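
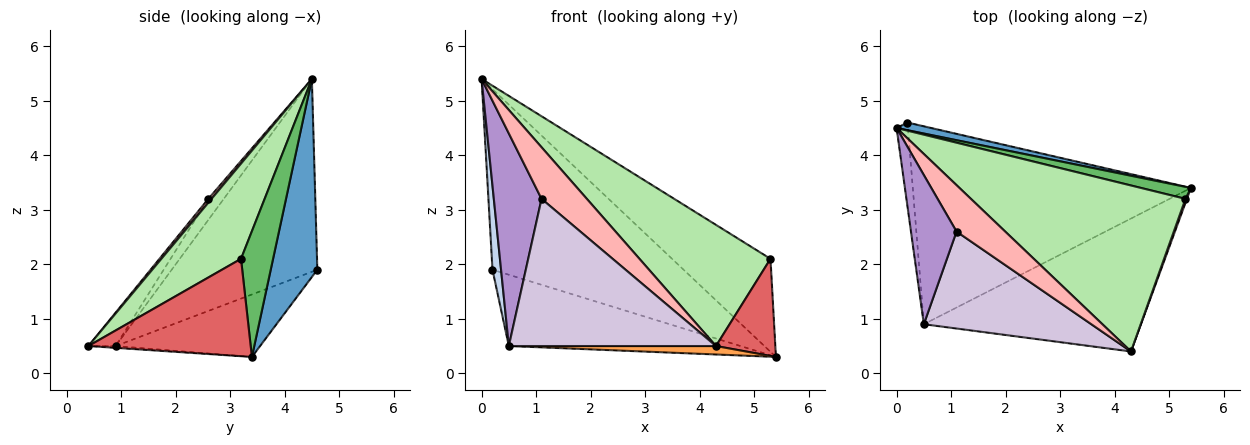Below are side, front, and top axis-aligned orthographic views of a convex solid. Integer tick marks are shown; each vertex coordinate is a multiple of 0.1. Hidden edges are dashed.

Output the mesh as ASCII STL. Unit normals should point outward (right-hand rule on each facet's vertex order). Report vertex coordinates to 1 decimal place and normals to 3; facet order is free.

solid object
 facet normal 0.237 0.971 0.041
  outer loop
   vertex 0.2 4.6 1.9
   vertex 0.0 4.5 5.4
   vertex 5.4 3.4 0.3
  endloop
 endfacet
 facet normal -0.997 -0.059 -0.059
  outer loop
   vertex 0.5 0.9 0.5
   vertex 0.0 4.5 5.4
   vertex 0.2 4.6 1.9
  endloop
 endfacet
 facet normal -0.008 -0.063 -0.998
  outer loop
   vertex 0.5 0.9 0.5
   vertex 5.4 3.4 0.3
   vertex 4.3 0.4 0.5
  endloop
 endfacet
 facet normal -0.207 0.332 -0.921
  outer loop
   vertex 0.5 0.9 0.5
   vertex 0.2 4.6 1.9
   vertex 5.4 3.4 0.3
  endloop
 endfacet
 facet normal 0.307 0.944 0.122
  outer loop
   vertex 5.3 3.2 2.1
   vertex 5.4 3.4 0.3
   vertex 0.0 4.5 5.4
  endloop
 endfacet
 facet normal 0.337 -0.555 0.760
  outer loop
   vertex 5.3 3.2 2.1
   vertex 0.0 4.5 5.4
   vertex 4.3 0.4 0.5
  endloop
 endfacet
 facet normal 0.939 -0.343 0.014
  outer loop
   vertex 5.3 3.2 2.1
   vertex 4.3 0.4 0.5
   vertex 5.4 3.4 0.3
  endloop
 endfacet
 facet normal 0.053 -0.743 0.668
  outer loop
   vertex 1.1 2.6 3.2
   vertex 4.3 0.4 0.5
   vertex 0.0 4.5 5.4
  endloop
 endfacet
 facet normal -0.256 -0.791 0.555
  outer loop
   vertex 1.1 2.6 3.2
   vertex 0.0 4.5 5.4
   vertex 0.5 0.9 0.5
  endloop
 endfacet
 facet normal -0.109 -0.830 0.547
  outer loop
   vertex 1.1 2.6 3.2
   vertex 0.5 0.9 0.5
   vertex 4.3 0.4 0.5
  endloop
 endfacet
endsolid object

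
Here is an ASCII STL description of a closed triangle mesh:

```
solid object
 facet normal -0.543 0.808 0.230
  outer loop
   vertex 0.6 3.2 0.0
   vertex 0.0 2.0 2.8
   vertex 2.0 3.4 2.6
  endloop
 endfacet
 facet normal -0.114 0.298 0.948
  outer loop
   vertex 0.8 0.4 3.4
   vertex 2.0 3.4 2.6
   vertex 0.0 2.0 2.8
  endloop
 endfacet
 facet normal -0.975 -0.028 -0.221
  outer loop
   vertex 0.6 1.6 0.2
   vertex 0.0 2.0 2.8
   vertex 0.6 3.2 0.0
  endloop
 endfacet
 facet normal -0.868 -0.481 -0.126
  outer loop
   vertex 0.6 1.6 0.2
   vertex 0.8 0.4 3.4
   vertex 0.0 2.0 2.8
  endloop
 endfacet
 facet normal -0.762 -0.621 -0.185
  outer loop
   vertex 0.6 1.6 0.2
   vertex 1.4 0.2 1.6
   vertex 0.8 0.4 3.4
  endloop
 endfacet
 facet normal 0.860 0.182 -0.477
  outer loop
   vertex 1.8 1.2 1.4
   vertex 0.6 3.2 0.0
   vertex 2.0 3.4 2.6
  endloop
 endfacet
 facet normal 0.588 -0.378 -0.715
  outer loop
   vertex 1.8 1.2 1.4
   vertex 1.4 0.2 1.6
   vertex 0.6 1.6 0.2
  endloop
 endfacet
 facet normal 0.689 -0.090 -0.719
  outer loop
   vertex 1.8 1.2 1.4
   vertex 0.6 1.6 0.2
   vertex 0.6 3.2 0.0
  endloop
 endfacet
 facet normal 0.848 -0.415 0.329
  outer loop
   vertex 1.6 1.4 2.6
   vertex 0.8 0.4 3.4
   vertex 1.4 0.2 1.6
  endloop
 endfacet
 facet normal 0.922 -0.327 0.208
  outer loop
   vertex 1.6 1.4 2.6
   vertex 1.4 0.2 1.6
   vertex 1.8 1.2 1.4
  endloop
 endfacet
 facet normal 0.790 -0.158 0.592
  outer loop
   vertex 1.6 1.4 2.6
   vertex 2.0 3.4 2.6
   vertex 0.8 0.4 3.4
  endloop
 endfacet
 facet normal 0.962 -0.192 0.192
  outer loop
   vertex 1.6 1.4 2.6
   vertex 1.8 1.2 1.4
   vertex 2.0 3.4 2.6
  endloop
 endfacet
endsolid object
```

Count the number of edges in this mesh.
18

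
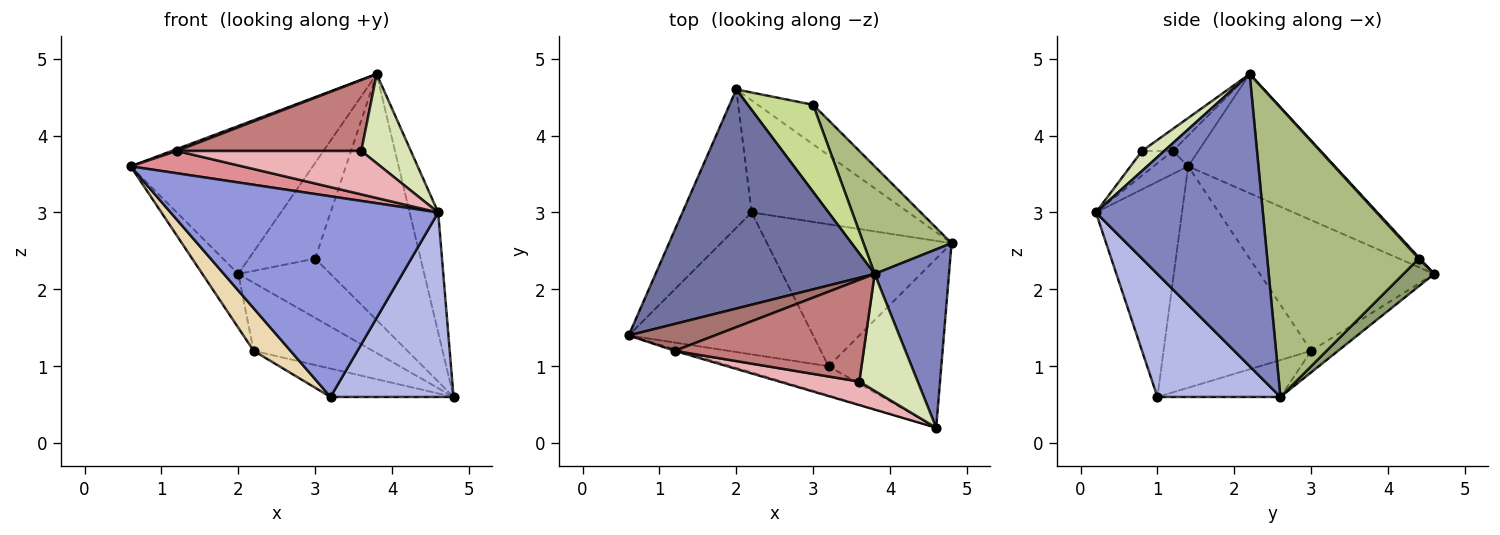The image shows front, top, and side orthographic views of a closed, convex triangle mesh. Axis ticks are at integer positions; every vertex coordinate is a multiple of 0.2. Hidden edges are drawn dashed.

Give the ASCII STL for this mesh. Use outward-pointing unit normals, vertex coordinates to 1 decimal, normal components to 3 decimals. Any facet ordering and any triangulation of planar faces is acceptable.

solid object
 facet normal -0.411 0.510 0.755
  outer loop
   vertex 3.8 2.2 4.8
   vertex 2.0 4.6 2.2
   vertex 0.6 1.4 3.6
  endloop
 endfacet
 facet normal 0.956 0.164 0.243
  outer loop
   vertex 4.6 0.2 3.0
   vertex 4.8 2.6 0.6
   vertex 3.8 2.2 4.8
  endloop
 endfacet
 facet normal -0.303 -0.943 -0.137
  outer loop
   vertex 3.2 1.0 0.6
   vertex 4.6 0.2 3.0
   vertex 0.6 1.4 3.6
  endloop
 endfacet
 facet normal 0.593 -0.593 -0.544
  outer loop
   vertex 3.2 1.0 0.6
   vertex 4.8 2.6 0.6
   vertex 4.6 0.2 3.0
  endloop
 endfacet
 facet normal 0.267 0.802 -0.535
  outer loop
   vertex 3.0 4.4 2.4
   vertex 4.8 2.6 0.6
   vertex 2.0 4.6 2.2
  endloop
 endfacet
 facet normal 0.796 0.554 0.242
  outer loop
   vertex 3.0 4.4 2.4
   vertex 3.8 2.2 4.8
   vertex 4.8 2.6 0.6
  endloop
 endfacet
 facet normal 0.013 0.739 0.673
  outer loop
   vertex 3.0 4.4 2.4
   vertex 2.0 4.6 2.2
   vertex 3.8 2.2 4.8
  endloop
 endfacet
 facet normal 0.262 -0.585 0.767
  outer loop
   vertex 3.6 0.8 3.8
   vertex 4.6 0.2 3.0
   vertex 3.8 2.2 4.8
  endloop
 endfacet
 facet normal -0.116 0.516 -0.849
  outer loop
   vertex 2.2 3.0 1.2
   vertex 2.0 4.6 2.2
   vertex 4.8 2.6 0.6
  endloop
 endfacet
 facet normal -0.192 0.192 -0.962
  outer loop
   vertex 2.2 3.0 1.2
   vertex 4.8 2.6 0.6
   vertex 3.2 1.0 0.6
  endloop
 endfacet
 facet normal -0.870 0.179 -0.460
  outer loop
   vertex 2.2 3.0 1.2
   vertex 0.6 1.4 3.6
   vertex 2.0 4.6 2.2
  endloop
 endfacet
 facet normal -0.754 -0.189 -0.629
  outer loop
   vertex 2.2 3.0 1.2
   vertex 3.2 1.0 0.6
   vertex 0.6 1.4 3.6
  endloop
 endfacet
 facet normal -0.336 -0.067 0.940
  outer loop
   vertex 1.2 1.2 3.8
   vertex 3.8 2.2 4.8
   vertex 0.6 1.4 3.6
  endloop
 endfacet
 facet normal -0.095 -0.570 0.816
  outer loop
   vertex 1.2 1.2 3.8
   vertex 3.6 0.8 3.8
   vertex 3.8 2.2 4.8
  endloop
 endfacet
 facet normal -0.296 -0.953 -0.066
  outer loop
   vertex 1.2 1.2 3.8
   vertex 0.6 1.4 3.6
   vertex 4.6 0.2 3.0
  endloop
 endfacet
 facet normal -0.145 -0.870 0.471
  outer loop
   vertex 1.2 1.2 3.8
   vertex 4.6 0.2 3.0
   vertex 3.6 0.8 3.8
  endloop
 endfacet
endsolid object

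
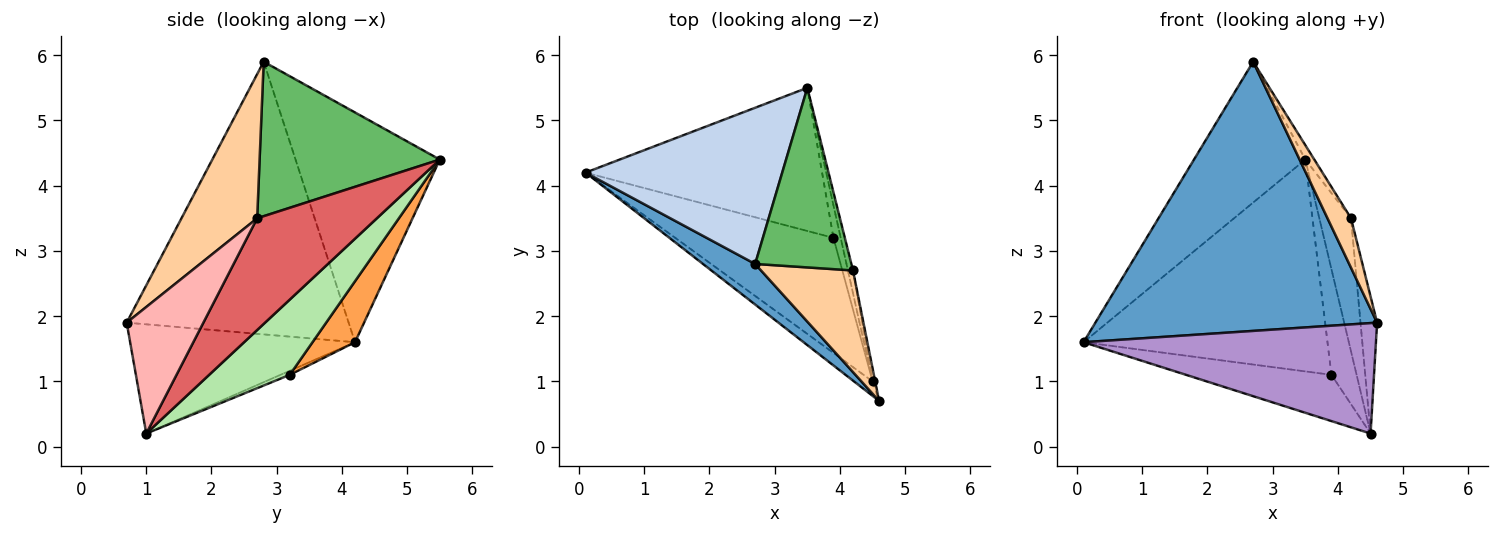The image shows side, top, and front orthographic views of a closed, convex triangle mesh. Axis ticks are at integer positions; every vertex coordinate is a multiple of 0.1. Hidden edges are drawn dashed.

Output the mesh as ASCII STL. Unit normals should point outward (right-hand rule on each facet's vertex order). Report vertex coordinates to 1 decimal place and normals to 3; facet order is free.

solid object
 facet normal -0.615 -0.780 0.118
  outer loop
   vertex 2.7 2.8 5.9
   vertex 0.1 4.2 1.6
   vertex 4.6 0.7 1.9
  endloop
 endfacet
 facet normal -0.655 0.506 0.561
  outer loop
   vertex 2.7 2.8 5.9
   vertex 3.5 5.5 4.4
   vertex 0.1 4.2 1.6
  endloop
 endfacet
 facet normal 0.143 0.820 -0.554
  outer loop
   vertex 3.9 3.2 1.1
   vertex 0.1 4.2 1.6
   vertex 3.5 5.5 4.4
  endloop
 endfacet
 facet normal 0.816 -0.253 0.520
  outer loop
   vertex 4.2 2.7 3.5
   vertex 2.7 2.8 5.9
   vertex 4.6 0.7 1.9
  endloop
 endfacet
 facet normal 0.848 0.042 0.528
  outer loop
   vertex 4.2 2.7 3.5
   vertex 3.5 5.5 4.4
   vertex 2.7 2.8 5.9
  endloop
 endfacet
 facet normal 0.951 0.297 -0.092
  outer loop
   vertex 4.5 1.0 0.2
   vertex 3.9 3.2 1.1
   vertex 3.5 5.5 4.4
  endloop
 endfacet
 facet normal 0.966 0.256 -0.044
  outer loop
   vertex 4.5 1.0 0.2
   vertex 3.5 5.5 4.4
   vertex 4.2 2.7 3.5
  endloop
 endfacet
 facet normal 0.977 0.212 -0.020
  outer loop
   vertex 4.5 1.0 0.2
   vertex 4.2 2.7 3.5
   vertex 4.6 0.7 1.9
  endloop
 endfacet
 facet normal -0.606 -0.788 -0.103
  outer loop
   vertex 4.5 1.0 0.2
   vertex 4.6 0.7 1.9
   vertex 0.1 4.2 1.6
  endloop
 endfacet
 facet normal -0.024 0.373 -0.928
  outer loop
   vertex 4.5 1.0 0.2
   vertex 0.1 4.2 1.6
   vertex 3.9 3.2 1.1
  endloop
 endfacet
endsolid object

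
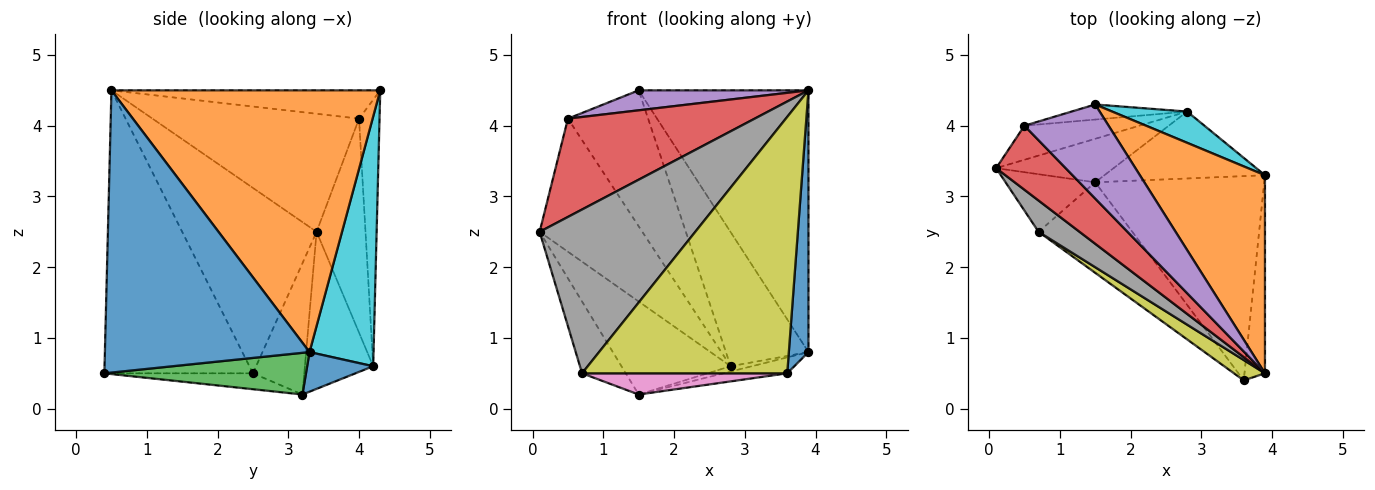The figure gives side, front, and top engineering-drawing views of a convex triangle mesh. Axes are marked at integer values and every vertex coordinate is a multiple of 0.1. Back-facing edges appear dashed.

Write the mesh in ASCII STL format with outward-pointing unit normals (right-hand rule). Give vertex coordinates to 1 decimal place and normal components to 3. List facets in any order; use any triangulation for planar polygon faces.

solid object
 facet normal 0.993 -0.095 -0.072
  outer loop
   vertex 3.9 0.5 4.5
   vertex 3.6 0.4 0.5
   vertex 3.9 3.3 0.8
  endloop
 endfacet
 facet normal 0.784 0.495 0.375
  outer loop
   vertex 1.5 4.3 4.5
   vertex 3.9 0.5 4.5
   vertex 3.9 3.3 0.8
  endloop
 endfacet
 facet normal 0.239 0.075 -0.968
  outer loop
   vertex 1.5 3.2 0.2
   vertex 3.9 3.3 0.8
   vertex 3.6 0.4 0.5
  endloop
 endfacet
 facet normal -0.680 -0.615 0.400
  outer loop
   vertex 0.5 4.0 4.1
   vertex 0.1 3.4 2.5
   vertex 3.9 0.5 4.5
  endloop
 endfacet
 facet normal -0.312 -0.197 0.929
  outer loop
   vertex 0.5 4.0 4.1
   vertex 3.9 0.5 4.5
   vertex 1.5 4.3 4.5
  endloop
 endfacet
 facet normal -0.676 0.575 -0.461
  outer loop
   vertex 0.7 2.5 0.5
   vertex 0.1 3.4 2.5
   vertex 1.5 3.2 0.2
  endloop
 endfacet
 facet normal -0.163 -0.225 -0.961
  outer loop
   vertex 0.7 2.5 0.5
   vertex 1.5 3.2 0.2
   vertex 3.6 0.4 0.5
  endloop
 endfacet
 facet normal -0.647 -0.749 0.143
  outer loop
   vertex 0.7 2.5 0.5
   vertex 3.9 0.5 4.5
   vertex 0.1 3.4 2.5
  endloop
 endfacet
 facet normal -0.585 -0.808 0.064
  outer loop
   vertex 0.7 2.5 0.5
   vertex 3.6 0.4 0.5
   vertex 3.9 0.5 4.5
  endloop
 endfacet
 facet normal 0.603 0.777 0.181
  outer loop
   vertex 2.8 4.2 0.6
   vertex 1.5 4.3 4.5
   vertex 3.9 3.3 0.8
  endloop
 endfacet
 facet normal 0.239 0.077 -0.968
  outer loop
   vertex 2.8 4.2 0.6
   vertex 3.9 3.3 0.8
   vertex 1.5 3.2 0.2
  endloop
 endfacet
 facet normal -0.246 0.963 -0.107
  outer loop
   vertex 2.8 4.2 0.6
   vertex 0.5 4.0 4.1
   vertex 1.5 4.3 4.5
  endloop
 endfacet
 facet normal -0.493 0.788 -0.369
  outer loop
   vertex 2.8 4.2 0.6
   vertex 1.5 3.2 0.2
   vertex 0.1 3.4 2.5
  endloop
 endfacet
 facet normal -0.419 0.880 -0.225
  outer loop
   vertex 2.8 4.2 0.6
   vertex 0.1 3.4 2.5
   vertex 0.5 4.0 4.1
  endloop
 endfacet
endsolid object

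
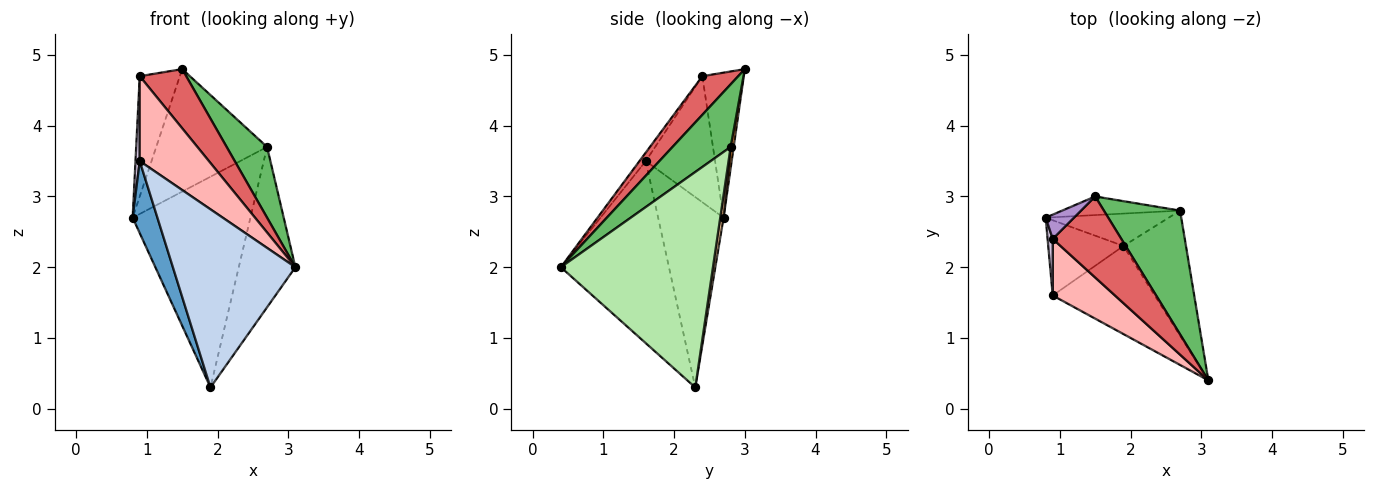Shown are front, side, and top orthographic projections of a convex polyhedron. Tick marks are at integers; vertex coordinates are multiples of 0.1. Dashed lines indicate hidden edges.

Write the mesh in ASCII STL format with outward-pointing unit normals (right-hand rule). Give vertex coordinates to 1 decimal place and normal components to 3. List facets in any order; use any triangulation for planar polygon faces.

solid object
 facet normal -0.877 -0.332 -0.347
  outer loop
   vertex 0.9 1.6 3.5
   vertex 0.8 2.7 2.7
   vertex 1.9 2.3 0.3
  endloop
 endfacet
 facet normal -0.620 -0.703 -0.348
  outer loop
   vertex 0.9 1.6 3.5
   vertex 1.9 2.3 0.3
   vertex 3.1 0.4 2.0
  endloop
 endfacet
 facet normal 0.027 0.988 -0.150
  outer loop
   vertex 2.7 2.8 3.7
   vertex 0.8 2.7 2.7
   vertex 1.5 3.0 4.8
  endloop
 endfacet
 facet normal 0.028 0.988 -0.152
  outer loop
   vertex 2.7 2.8 3.7
   vertex 1.9 2.3 0.3
   vertex 0.8 2.7 2.7
  endloop
 endfacet
 facet normal 0.581 -0.404 0.707
  outer loop
   vertex 2.7 2.8 3.7
   vertex 1.5 3.0 4.8
   vertex 3.1 0.4 2.0
  endloop
 endfacet
 facet normal 0.904 0.337 -0.262
  outer loop
   vertex 2.7 2.8 3.7
   vertex 3.1 0.4 2.0
   vertex 1.9 2.3 0.3
  endloop
 endfacet
 facet normal 0.414 -0.537 0.735
  outer loop
   vertex 0.9 2.4 4.7
   vertex 3.1 0.4 2.0
   vertex 1.5 3.0 4.8
  endloop
 endfacet
 facet normal -0.075 -0.830 0.553
  outer loop
   vertex 0.9 2.4 4.7
   vertex 0.9 1.6 3.5
   vertex 3.1 0.4 2.0
  endloop
 endfacet
 facet normal -0.712 0.689 0.139
  outer loop
   vertex 0.9 2.4 4.7
   vertex 1.5 3.0 4.8
   vertex 0.8 2.7 2.7
  endloop
 endfacet
 facet normal -0.997 -0.061 0.041
  outer loop
   vertex 0.9 2.4 4.7
   vertex 0.8 2.7 2.7
   vertex 0.9 1.6 3.5
  endloop
 endfacet
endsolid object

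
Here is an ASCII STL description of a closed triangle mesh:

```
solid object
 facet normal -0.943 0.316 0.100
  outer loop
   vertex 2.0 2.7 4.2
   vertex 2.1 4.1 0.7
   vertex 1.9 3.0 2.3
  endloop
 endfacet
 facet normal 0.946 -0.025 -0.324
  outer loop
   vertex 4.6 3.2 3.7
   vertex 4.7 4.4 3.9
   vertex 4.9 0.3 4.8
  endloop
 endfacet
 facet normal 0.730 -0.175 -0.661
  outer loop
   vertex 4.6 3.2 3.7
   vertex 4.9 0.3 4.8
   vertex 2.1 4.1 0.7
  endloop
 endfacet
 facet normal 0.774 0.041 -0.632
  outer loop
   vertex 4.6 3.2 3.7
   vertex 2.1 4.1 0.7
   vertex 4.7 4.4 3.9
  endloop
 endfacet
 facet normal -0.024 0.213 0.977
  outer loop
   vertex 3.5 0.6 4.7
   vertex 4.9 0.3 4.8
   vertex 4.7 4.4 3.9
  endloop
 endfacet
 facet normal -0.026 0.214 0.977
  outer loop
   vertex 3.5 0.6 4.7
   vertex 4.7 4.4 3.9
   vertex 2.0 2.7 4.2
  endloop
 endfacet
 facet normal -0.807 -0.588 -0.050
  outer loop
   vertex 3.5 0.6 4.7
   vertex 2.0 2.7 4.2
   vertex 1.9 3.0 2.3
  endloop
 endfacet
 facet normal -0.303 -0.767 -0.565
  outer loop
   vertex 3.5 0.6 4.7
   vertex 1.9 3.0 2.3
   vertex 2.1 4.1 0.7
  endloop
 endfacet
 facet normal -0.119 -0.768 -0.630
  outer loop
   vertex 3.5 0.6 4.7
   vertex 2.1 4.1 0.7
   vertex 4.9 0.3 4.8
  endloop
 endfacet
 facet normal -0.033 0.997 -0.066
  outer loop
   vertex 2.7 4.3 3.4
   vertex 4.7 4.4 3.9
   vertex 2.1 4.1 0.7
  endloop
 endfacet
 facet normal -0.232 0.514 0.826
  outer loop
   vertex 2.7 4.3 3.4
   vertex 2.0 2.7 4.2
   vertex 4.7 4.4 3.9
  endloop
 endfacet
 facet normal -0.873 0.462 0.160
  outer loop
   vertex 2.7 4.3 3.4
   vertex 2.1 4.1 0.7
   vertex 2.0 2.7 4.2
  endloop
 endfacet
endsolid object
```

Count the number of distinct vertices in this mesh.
8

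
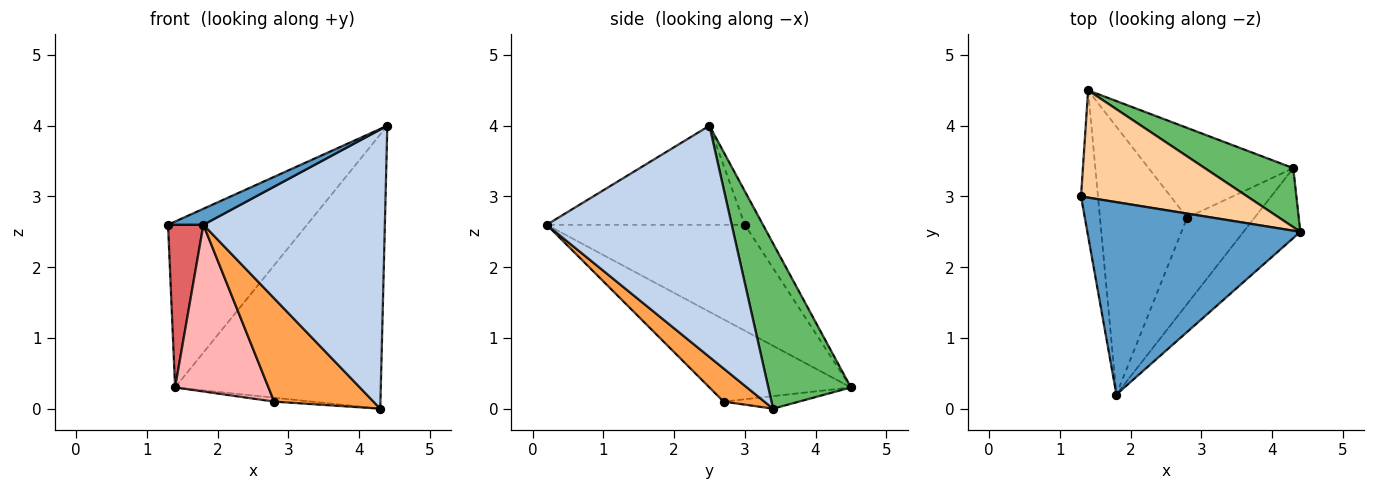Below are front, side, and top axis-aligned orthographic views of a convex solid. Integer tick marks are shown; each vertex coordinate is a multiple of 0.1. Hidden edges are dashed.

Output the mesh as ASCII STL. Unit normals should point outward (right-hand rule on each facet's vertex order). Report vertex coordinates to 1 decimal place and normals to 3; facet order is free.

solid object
 facet normal -0.420 -0.075 0.904
  outer loop
   vertex 1.8 0.2 2.6
   vertex 4.4 2.5 4.0
   vertex 1.3 3.0 2.6
  endloop
 endfacet
 facet normal 0.703 -0.690 -0.173
  outer loop
   vertex 4.3 3.4 0.0
   vertex 4.4 2.5 4.0
   vertex 1.8 0.2 2.6
  endloop
 endfacet
 facet normal 0.301 -0.732 -0.612
  outer loop
   vertex 2.8 2.7 0.1
   vertex 4.3 3.4 0.0
   vertex 1.8 0.2 2.6
  endloop
 endfacet
 facet normal -0.109 0.835 0.540
  outer loop
   vertex 1.4 4.5 0.3
   vertex 1.3 3.0 2.6
   vertex 4.4 2.5 4.0
  endloop
 endfacet
 facet normal 0.365 0.910 0.196
  outer loop
   vertex 1.4 4.5 0.3
   vertex 4.4 2.5 4.0
   vertex 4.3 3.4 0.0
  endloop
 endfacet
 facet normal -0.087 0.043 -0.995
  outer loop
   vertex 1.4 4.5 0.3
   vertex 4.3 3.4 0.0
   vertex 2.8 2.7 0.1
  endloop
 endfacet
 facet normal -0.972 -0.174 -0.156
  outer loop
   vertex 1.4 4.5 0.3
   vertex 1.8 0.2 2.6
   vertex 1.3 3.0 2.6
  endloop
 endfacet
 facet normal -0.625 -0.413 -0.663
  outer loop
   vertex 1.4 4.5 0.3
   vertex 2.8 2.7 0.1
   vertex 1.8 0.2 2.6
  endloop
 endfacet
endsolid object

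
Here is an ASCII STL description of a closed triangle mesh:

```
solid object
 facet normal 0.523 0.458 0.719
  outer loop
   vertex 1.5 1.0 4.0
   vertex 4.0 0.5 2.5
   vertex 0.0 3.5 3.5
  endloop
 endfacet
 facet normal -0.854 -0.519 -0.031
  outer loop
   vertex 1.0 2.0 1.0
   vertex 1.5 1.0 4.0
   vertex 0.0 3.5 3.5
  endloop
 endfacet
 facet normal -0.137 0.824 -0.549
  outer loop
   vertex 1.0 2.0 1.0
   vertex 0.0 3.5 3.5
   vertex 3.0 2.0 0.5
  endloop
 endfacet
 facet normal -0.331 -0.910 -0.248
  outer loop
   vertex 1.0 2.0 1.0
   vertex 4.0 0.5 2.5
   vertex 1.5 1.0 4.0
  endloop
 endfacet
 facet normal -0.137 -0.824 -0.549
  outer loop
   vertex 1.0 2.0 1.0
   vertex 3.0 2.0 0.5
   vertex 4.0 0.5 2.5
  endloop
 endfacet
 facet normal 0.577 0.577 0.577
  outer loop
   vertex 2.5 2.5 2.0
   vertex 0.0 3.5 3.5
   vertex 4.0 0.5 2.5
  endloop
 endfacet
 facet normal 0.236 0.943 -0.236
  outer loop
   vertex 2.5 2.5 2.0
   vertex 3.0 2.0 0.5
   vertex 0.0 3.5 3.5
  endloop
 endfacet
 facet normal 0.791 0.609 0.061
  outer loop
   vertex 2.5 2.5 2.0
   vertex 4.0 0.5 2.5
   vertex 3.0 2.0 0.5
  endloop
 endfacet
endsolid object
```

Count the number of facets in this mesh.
8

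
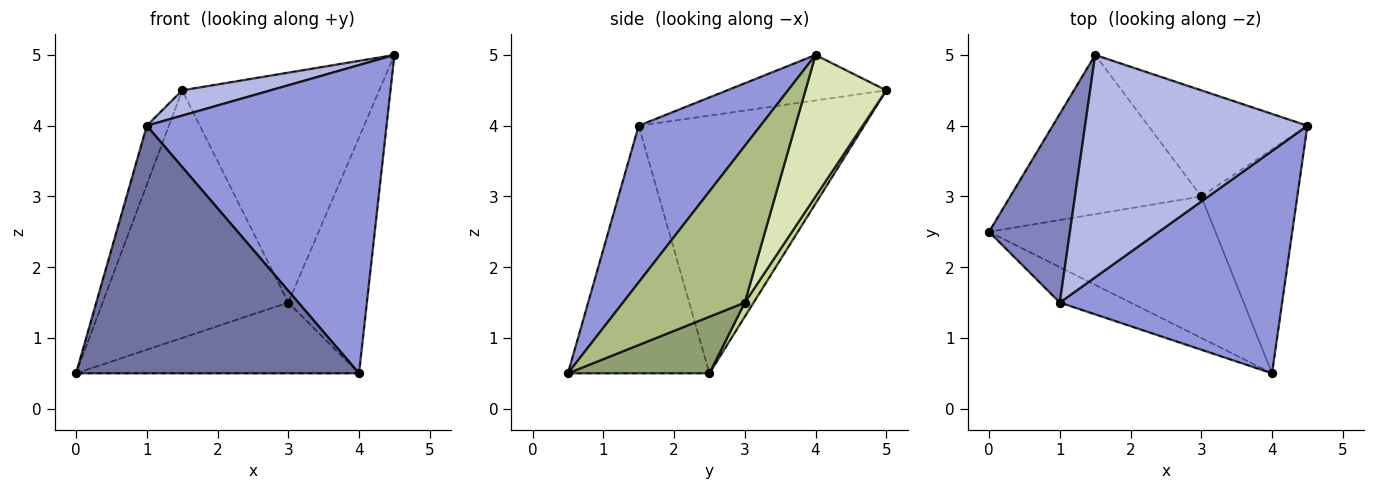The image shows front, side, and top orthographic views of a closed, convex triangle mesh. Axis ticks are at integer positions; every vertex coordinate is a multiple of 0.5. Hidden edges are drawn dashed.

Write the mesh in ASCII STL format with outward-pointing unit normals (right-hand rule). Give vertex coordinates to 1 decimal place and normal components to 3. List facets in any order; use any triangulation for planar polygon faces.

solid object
 facet normal -0.444 -0.887 -0.127
  outer loop
   vertex 1.0 1.5 4.0
   vertex 0.0 2.5 0.5
   vertex 4.0 0.5 0.5
  endloop
 endfacet
 facet normal -0.950 0.093 0.298
  outer loop
   vertex 1.0 1.5 4.0
   vertex 1.5 5.0 4.5
   vertex 0.0 2.5 0.5
  endloop
 endfacet
 facet normal 0.381 -0.750 0.541
  outer loop
   vertex 1.0 1.5 4.0
   vertex 4.0 0.5 0.5
   vertex 4.5 4.0 5.0
  endloop
 endfacet
 facet normal -0.199 -0.111 0.974
  outer loop
   vertex 1.0 1.5 4.0
   vertex 4.5 4.0 5.0
   vertex 1.5 5.0 4.5
  endloop
 endfacet
 facet normal 0.218 0.436 -0.873
  outer loop
   vertex 3.0 3.0 1.5
   vertex 4.0 0.5 0.5
   vertex 0.0 2.5 0.5
  endloop
 endfacet
 facet normal 0.747 0.482 -0.458
  outer loop
   vertex 3.0 3.0 1.5
   vertex 4.5 4.0 5.0
   vertex 4.0 0.5 0.5
  endloop
 endfacet
 facet normal 0.040 0.841 -0.540
  outer loop
   vertex 3.0 3.0 1.5
   vertex 0.0 2.5 0.5
   vertex 1.5 5.0 4.5
  endloop
 endfacet
 facet normal 0.349 0.851 -0.393
  outer loop
   vertex 3.0 3.0 1.5
   vertex 1.5 5.0 4.5
   vertex 4.5 4.0 5.0
  endloop
 endfacet
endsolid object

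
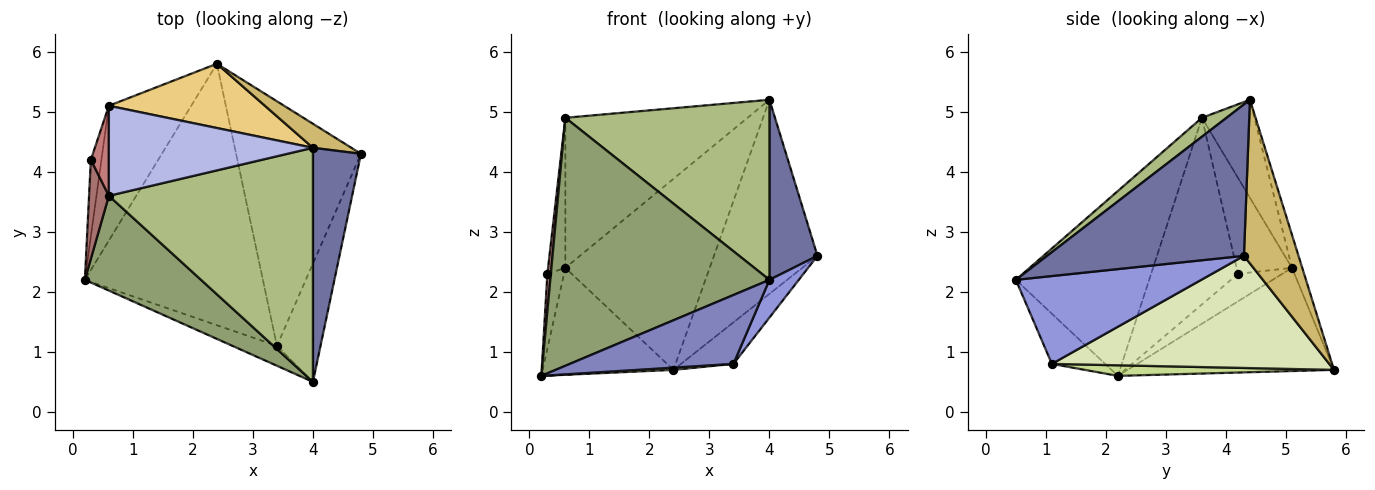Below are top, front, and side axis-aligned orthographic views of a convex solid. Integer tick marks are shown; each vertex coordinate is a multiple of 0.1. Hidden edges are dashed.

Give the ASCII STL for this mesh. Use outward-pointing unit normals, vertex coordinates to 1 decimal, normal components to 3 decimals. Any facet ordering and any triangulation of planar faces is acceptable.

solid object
 facet normal 0.928 -0.226 0.294
  outer loop
   vertex 4.0 4.4 5.2
   vertex 4.0 0.5 2.2
   vertex 4.8 4.3 2.6
  endloop
 endfacet
 facet normal -0.299 -0.917 -0.265
  outer loop
   vertex 3.4 1.1 0.8
   vertex 4.0 0.5 2.2
   vertex 0.2 2.2 0.6
  endloop
 endfacet
 facet normal 0.887 -0.140 -0.440
  outer loop
   vertex 3.4 1.1 0.8
   vertex 4.8 4.3 2.6
   vertex 4.0 0.5 2.2
  endloop
 endfacet
 facet normal -0.240 0.832 0.499
  outer loop
   vertex 0.6 3.6 4.9
   vertex 4.0 4.4 5.2
   vertex 0.6 5.1 2.4
  endloop
 endfacet
 facet normal -0.494 -0.812 0.310
  outer loop
   vertex 0.6 3.6 4.9
   vertex 0.2 2.2 0.6
   vertex 4.0 0.5 2.2
  endloop
 endfacet
 facet normal 0.073 -0.608 0.790
  outer loop
   vertex 0.6 3.6 4.9
   vertex 4.0 0.5 2.2
   vertex 4.0 4.4 5.2
  endloop
 endfacet
 facet normal 0.059 -0.009 -0.998
  outer loop
   vertex 2.4 5.8 0.7
   vertex 3.4 1.1 0.8
   vertex 0.2 2.2 0.6
  endloop
 endfacet
 facet normal 0.663 0.125 -0.738
  outer loop
   vertex 2.4 5.8 0.7
   vertex 4.8 4.3 2.6
   vertex 3.4 1.1 0.8
  endloop
 endfacet
 facet normal -0.700 0.444 -0.559
  outer loop
   vertex 2.4 5.8 0.7
   vertex 0.2 2.2 0.6
   vertex 0.6 5.1 2.4
  endloop
 endfacet
 facet normal 0.463 0.879 0.109
  outer loop
   vertex 2.4 5.8 0.7
   vertex 4.0 4.4 5.2
   vertex 4.8 4.3 2.6
  endloop
 endfacet
 facet normal -0.067 0.946 0.318
  outer loop
   vertex 2.4 5.8 0.7
   vertex 0.6 5.1 2.4
   vertex 4.0 4.4 5.2
  endloop
 endfacet
 facet normal -0.881 0.331 -0.338
  outer loop
   vertex 0.3 4.2 2.3
   vertex 0.6 5.1 2.4
   vertex 0.2 2.2 0.6
  endloop
 endfacet
 facet normal -0.994 -0.040 0.105
  outer loop
   vertex 0.3 4.2 2.3
   vertex 0.2 2.2 0.6
   vertex 0.6 3.6 4.9
  endloop
 endfacet
 facet normal -0.940 0.294 0.176
  outer loop
   vertex 0.3 4.2 2.3
   vertex 0.6 3.6 4.9
   vertex 0.6 5.1 2.4
  endloop
 endfacet
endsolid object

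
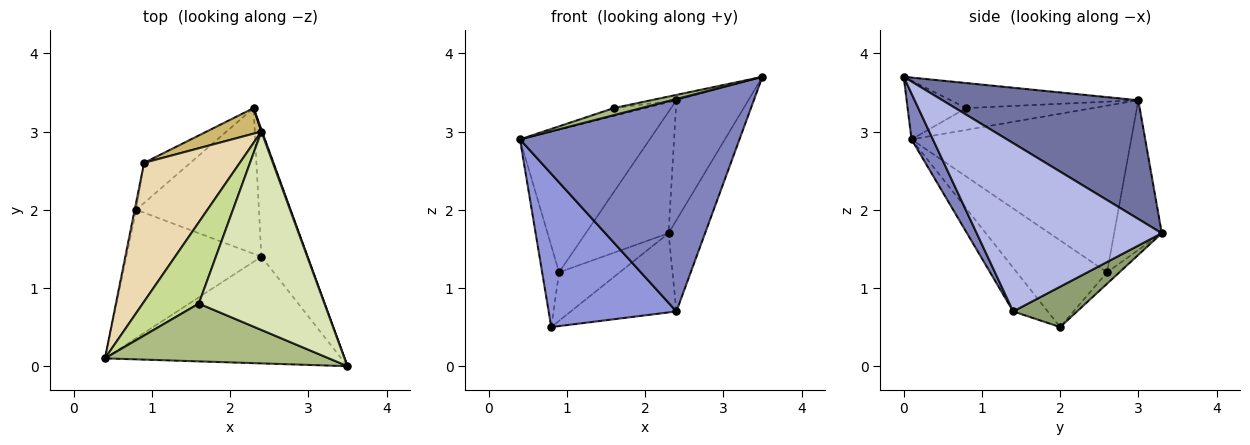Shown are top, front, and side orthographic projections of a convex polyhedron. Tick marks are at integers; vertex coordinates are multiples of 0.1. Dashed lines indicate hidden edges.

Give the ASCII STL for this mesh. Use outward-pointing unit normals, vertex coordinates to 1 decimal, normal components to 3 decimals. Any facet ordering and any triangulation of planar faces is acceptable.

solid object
 facet normal 0.939 0.345 0.006
  outer loop
   vertex 2.4 3.0 3.4
   vertex 3.5 0.0 3.7
   vertex 2.3 3.3 1.7
  endloop
 endfacet
 facet normal 0.087 -0.890 -0.447
  outer loop
   vertex 2.4 1.4 0.7
   vertex 3.5 0.0 3.7
   vertex 0.4 0.1 2.9
  endloop
 endfacet
 facet normal -0.203 -0.751 -0.628
  outer loop
   vertex 2.4 1.4 0.7
   vertex 0.4 0.1 2.9
   vertex 0.8 2.0 0.5
  endloop
 endfacet
 facet normal 0.947 0.187 -0.260
  outer loop
   vertex 2.4 1.4 0.7
   vertex 2.3 3.3 1.7
   vertex 3.5 0.0 3.7
  endloop
 endfacet
 facet normal 0.278 0.459 -0.844
  outer loop
   vertex 2.4 1.4 0.7
   vertex 0.8 2.0 0.5
   vertex 2.3 3.3 1.7
  endloop
 endfacet
 facet normal -0.252 -0.117 0.961
  outer loop
   vertex 1.6 0.8 3.3
   vertex 0.4 0.1 2.9
   vertex 3.5 0.0 3.7
  endloop
 endfacet
 facet normal -0.361 0.089 0.928
  outer loop
   vertex 1.6 0.8 3.3
   vertex 2.4 3.0 3.4
   vertex 0.4 0.1 2.9
  endloop
 endfacet
 facet normal -0.195 0.026 0.980
  outer loop
   vertex 1.6 0.8 3.3
   vertex 3.5 0.0 3.7
   vertex 2.4 3.0 3.4
  endloop
 endfacet
 facet normal -0.155 0.761 -0.630
  outer loop
   vertex 0.9 2.6 1.2
   vertex 2.3 3.3 1.7
   vertex 0.8 2.0 0.5
  endloop
 endfacet
 facet normal -0.490 0.853 0.179
  outer loop
   vertex 0.9 2.6 1.2
   vertex 2.4 3.0 3.4
   vertex 2.3 3.3 1.7
  endloop
 endfacet
 facet normal -0.983 0.184 -0.018
  outer loop
   vertex 0.9 2.6 1.2
   vertex 0.8 2.0 0.5
   vertex 0.4 0.1 2.9
  endloop
 endfacet
 facet normal -0.772 0.456 0.443
  outer loop
   vertex 0.9 2.6 1.2
   vertex 0.4 0.1 2.9
   vertex 2.4 3.0 3.4
  endloop
 endfacet
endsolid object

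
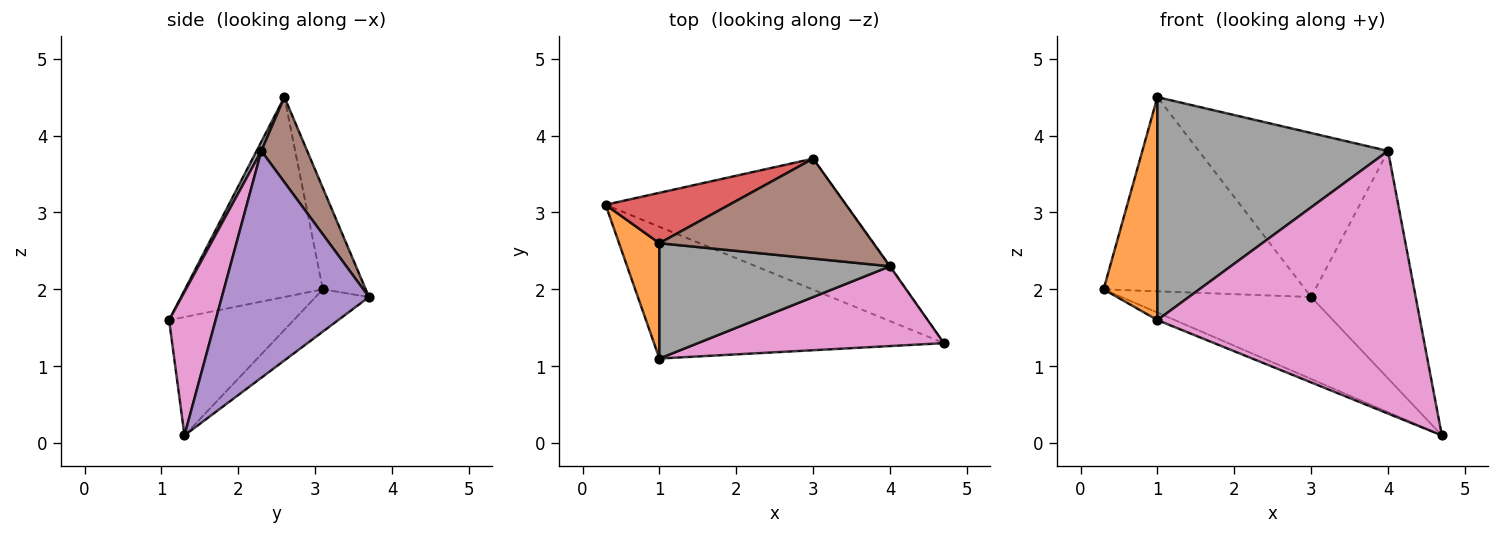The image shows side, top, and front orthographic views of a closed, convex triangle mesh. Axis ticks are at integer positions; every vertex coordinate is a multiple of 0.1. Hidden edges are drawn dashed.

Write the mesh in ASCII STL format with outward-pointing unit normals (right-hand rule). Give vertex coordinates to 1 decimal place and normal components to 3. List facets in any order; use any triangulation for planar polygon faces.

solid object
 facet normal -0.378 0.053 -0.924
  outer loop
   vertex 1.0 1.1 1.6
   vertex 0.3 3.1 2.0
   vertex 4.7 1.3 0.1
  endloop
 endfacet
 facet normal -0.915 -0.357 0.185
  outer loop
   vertex 1.0 2.6 4.5
   vertex 0.3 3.1 2.0
   vertex 1.0 1.1 1.6
  endloop
 endfacet
 facet normal -0.148 0.524 -0.839
  outer loop
   vertex 3.0 3.7 1.9
   vertex 4.7 1.3 0.1
   vertex 0.3 3.1 2.0
  endloop
 endfacet
 facet normal -0.202 0.948 0.246
  outer loop
   vertex 3.0 3.7 1.9
   vertex 0.3 3.1 2.0
   vertex 1.0 2.6 4.5
  endloop
 endfacet
 facet normal 0.815 0.579 -0.002
  outer loop
   vertex 4.0 2.3 3.8
   vertex 4.7 1.3 0.1
   vertex 3.0 3.7 1.9
  endloop
 endfacet
 facet normal 0.203 0.836 0.510
  outer loop
   vertex 4.0 2.3 3.8
   vertex 3.0 3.7 1.9
   vertex 1.0 2.6 4.5
  endloop
 endfacet
 facet normal 0.167 -0.943 0.287
  outer loop
   vertex 4.0 2.3 3.8
   vertex 1.0 1.1 1.6
   vertex 4.7 1.3 0.1
  endloop
 endfacet
 facet normal 0.018 -0.888 0.459
  outer loop
   vertex 4.0 2.3 3.8
   vertex 1.0 2.6 4.5
   vertex 1.0 1.1 1.6
  endloop
 endfacet
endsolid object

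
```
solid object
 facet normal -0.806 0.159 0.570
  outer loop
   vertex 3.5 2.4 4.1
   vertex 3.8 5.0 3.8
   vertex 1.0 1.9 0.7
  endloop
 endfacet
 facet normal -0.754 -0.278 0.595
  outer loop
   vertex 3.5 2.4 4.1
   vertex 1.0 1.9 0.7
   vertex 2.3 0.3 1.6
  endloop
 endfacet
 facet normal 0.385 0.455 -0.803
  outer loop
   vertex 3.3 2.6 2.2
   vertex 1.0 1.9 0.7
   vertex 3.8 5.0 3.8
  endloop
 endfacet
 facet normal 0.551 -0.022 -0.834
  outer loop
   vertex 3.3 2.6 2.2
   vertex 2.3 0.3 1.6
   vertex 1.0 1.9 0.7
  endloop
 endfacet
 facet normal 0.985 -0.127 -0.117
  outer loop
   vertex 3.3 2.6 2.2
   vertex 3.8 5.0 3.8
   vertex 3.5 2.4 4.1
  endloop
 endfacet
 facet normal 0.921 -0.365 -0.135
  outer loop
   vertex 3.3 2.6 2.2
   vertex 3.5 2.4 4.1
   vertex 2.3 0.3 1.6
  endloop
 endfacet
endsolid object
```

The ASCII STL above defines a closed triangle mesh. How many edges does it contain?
9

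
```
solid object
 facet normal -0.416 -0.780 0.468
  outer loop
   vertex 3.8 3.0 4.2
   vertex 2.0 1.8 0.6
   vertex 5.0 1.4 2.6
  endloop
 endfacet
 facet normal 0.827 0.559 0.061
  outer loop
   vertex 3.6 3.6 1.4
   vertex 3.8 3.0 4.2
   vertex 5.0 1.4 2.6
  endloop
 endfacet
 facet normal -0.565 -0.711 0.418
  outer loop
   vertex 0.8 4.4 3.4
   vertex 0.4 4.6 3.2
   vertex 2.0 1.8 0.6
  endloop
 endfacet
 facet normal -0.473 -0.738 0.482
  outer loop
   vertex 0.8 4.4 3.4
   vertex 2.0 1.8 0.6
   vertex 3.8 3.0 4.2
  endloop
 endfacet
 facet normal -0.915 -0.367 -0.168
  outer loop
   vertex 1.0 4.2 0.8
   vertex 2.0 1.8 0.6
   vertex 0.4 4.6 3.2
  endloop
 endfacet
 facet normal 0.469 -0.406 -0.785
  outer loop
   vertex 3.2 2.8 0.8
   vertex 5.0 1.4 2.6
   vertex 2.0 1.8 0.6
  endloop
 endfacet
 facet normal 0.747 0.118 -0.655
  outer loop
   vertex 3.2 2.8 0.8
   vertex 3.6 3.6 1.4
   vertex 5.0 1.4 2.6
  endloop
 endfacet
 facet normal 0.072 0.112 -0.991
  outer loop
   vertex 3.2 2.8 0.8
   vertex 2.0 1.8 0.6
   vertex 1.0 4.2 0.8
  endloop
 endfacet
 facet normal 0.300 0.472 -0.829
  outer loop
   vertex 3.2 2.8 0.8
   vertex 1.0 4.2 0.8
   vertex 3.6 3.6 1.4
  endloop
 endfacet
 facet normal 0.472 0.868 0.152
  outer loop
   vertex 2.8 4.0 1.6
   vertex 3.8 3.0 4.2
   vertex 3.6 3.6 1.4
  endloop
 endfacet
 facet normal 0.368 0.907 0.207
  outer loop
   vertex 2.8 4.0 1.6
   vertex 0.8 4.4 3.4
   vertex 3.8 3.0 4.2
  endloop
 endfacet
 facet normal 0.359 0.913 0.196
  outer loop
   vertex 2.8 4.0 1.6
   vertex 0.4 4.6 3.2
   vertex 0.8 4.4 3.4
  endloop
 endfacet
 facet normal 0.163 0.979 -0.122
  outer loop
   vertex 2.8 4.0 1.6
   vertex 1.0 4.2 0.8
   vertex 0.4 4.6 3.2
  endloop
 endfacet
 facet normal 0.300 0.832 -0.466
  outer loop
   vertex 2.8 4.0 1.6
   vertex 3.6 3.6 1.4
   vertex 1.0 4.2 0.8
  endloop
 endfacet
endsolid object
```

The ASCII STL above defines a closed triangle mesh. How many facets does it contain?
14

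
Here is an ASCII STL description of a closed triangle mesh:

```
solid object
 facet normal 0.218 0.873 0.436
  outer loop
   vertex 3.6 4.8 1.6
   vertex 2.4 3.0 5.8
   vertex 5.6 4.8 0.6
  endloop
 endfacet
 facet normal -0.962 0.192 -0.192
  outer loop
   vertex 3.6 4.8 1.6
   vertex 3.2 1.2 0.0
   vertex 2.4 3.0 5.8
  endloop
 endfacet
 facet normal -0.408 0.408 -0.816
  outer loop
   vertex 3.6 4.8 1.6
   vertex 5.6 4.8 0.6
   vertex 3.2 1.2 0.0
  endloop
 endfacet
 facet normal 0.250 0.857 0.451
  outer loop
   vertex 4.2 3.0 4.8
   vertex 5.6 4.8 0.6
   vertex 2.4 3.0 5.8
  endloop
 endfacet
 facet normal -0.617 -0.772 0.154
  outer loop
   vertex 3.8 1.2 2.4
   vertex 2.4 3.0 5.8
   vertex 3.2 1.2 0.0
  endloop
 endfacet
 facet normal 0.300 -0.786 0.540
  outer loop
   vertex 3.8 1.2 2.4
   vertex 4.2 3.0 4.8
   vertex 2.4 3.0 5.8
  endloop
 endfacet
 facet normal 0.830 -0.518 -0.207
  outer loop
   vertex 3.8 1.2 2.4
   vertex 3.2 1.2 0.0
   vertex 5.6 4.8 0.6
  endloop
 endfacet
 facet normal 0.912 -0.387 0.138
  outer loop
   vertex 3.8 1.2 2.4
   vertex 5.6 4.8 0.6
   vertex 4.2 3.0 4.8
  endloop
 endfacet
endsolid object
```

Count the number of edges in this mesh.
12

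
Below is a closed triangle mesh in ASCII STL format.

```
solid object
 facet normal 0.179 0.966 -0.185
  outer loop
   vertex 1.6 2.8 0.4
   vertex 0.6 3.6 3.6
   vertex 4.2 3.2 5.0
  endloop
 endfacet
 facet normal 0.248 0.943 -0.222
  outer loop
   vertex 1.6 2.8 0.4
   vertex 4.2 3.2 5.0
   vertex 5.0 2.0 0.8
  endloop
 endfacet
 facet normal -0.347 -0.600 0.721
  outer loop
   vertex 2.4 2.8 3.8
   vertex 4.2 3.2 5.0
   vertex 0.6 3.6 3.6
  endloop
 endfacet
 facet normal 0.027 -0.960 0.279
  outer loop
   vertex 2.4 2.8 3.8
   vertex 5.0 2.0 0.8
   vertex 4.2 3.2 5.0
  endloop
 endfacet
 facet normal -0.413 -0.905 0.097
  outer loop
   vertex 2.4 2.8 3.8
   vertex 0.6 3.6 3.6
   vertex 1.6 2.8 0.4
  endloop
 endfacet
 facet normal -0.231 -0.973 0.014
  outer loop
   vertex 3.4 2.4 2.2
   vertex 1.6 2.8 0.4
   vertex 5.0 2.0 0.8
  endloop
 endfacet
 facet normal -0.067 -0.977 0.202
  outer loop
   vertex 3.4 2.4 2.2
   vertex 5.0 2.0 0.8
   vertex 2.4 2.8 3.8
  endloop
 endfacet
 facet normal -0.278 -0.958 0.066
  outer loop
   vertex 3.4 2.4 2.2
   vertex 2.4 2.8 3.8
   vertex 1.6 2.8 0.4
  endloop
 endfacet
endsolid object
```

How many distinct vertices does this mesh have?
6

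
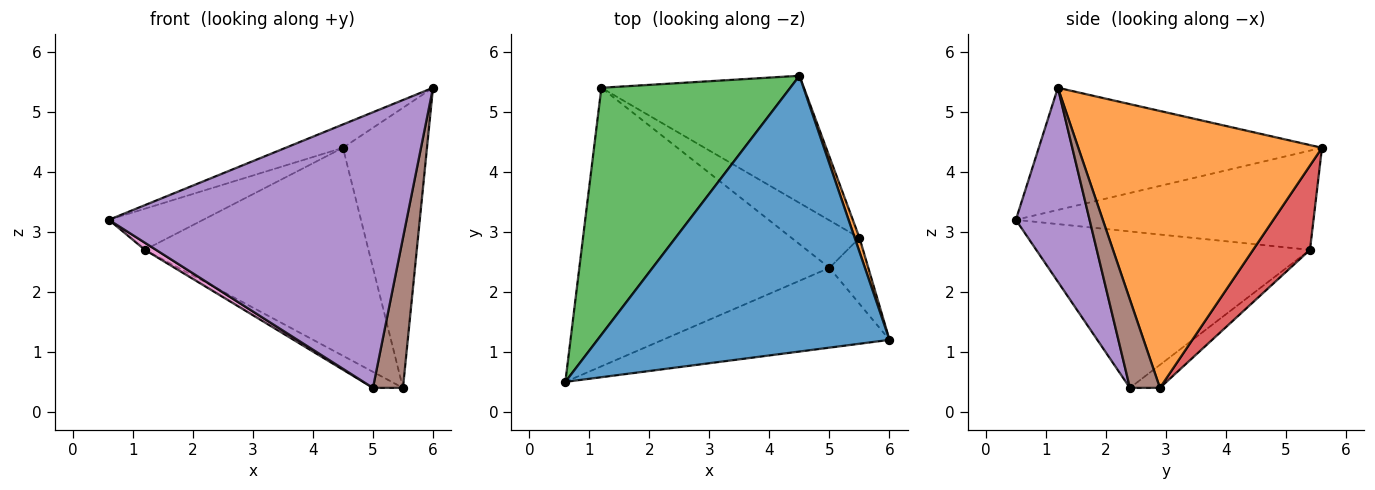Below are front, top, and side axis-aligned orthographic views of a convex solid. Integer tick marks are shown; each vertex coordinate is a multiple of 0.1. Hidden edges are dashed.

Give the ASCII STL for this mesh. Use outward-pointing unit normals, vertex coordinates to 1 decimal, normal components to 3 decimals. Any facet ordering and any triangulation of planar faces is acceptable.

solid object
 facet normal -0.385 0.078 0.920
  outer loop
   vertex 4.5 5.6 4.4
   vertex 0.6 0.5 3.2
   vertex 6.0 1.2 5.4
  endloop
 endfacet
 facet normal 0.945 0.326 0.016
  outer loop
   vertex 5.5 2.9 0.4
   vertex 4.5 5.6 4.4
   vertex 6.0 1.2 5.4
  endloop
 endfacet
 facet normal -0.460 0.146 0.876
  outer loop
   vertex 1.2 5.4 2.7
   vertex 0.6 0.5 3.2
   vertex 4.5 5.6 4.4
  endloop
 endfacet
 facet normal 0.212 0.834 -0.510
  outer loop
   vertex 1.2 5.4 2.7
   vertex 4.5 5.6 4.4
   vertex 5.5 2.9 0.4
  endloop
 endfacet
 facet normal 0.231 -0.934 -0.271
  outer loop
   vertex 5.0 2.4 0.4
   vertex 6.0 1.2 5.4
   vertex 0.6 0.5 3.2
  endloop
 endfacet
 facet normal 0.675 -0.675 -0.297
  outer loop
   vertex 5.0 2.4 0.4
   vertex 5.5 2.9 0.4
   vertex 6.0 1.2 5.4
  endloop
 endfacet
 facet normal -0.530 -0.022 -0.848
  outer loop
   vertex 5.0 2.4 0.4
   vertex 0.6 0.5 3.2
   vertex 1.2 5.4 2.7
  endloop
 endfacet
 facet normal -0.305 0.305 -0.902
  outer loop
   vertex 5.0 2.4 0.4
   vertex 1.2 5.4 2.7
   vertex 5.5 2.9 0.4
  endloop
 endfacet
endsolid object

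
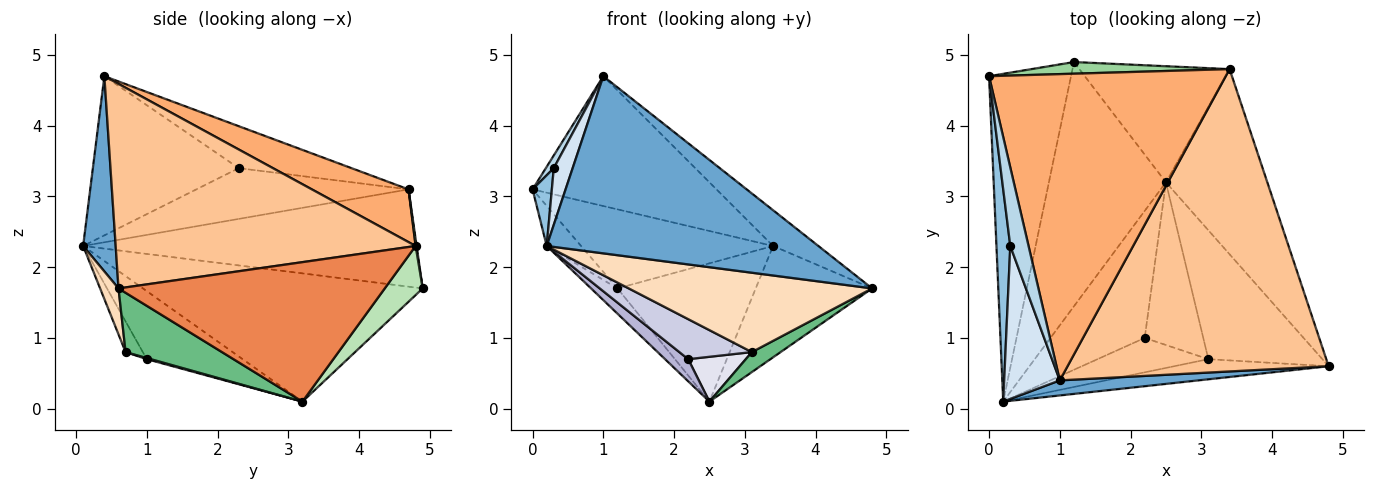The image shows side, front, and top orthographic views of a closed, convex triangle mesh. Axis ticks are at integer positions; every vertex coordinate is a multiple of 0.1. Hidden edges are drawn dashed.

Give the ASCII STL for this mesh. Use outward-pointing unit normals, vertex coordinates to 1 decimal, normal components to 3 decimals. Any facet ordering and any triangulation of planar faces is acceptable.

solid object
 facet normal 0.119 -0.989 0.084
  outer loop
   vertex 1.0 0.4 4.7
   vertex 0.2 0.1 2.3
   vertex 4.8 0.6 1.7
  endloop
 endfacet
 facet normal -0.961 -0.087 0.262
  outer loop
   vertex 0.3 2.3 3.4
   vertex 0.0 4.7 3.1
   vertex 0.2 0.1 2.3
  endloop
 endfacet
 facet normal -0.915 -0.065 0.398
  outer loop
   vertex 0.3 2.3 3.4
   vertex 1.0 0.4 4.7
   vertex 0.0 4.7 3.1
  endloop
 endfacet
 facet normal -0.937 -0.121 0.327
  outer loop
   vertex 0.3 2.3 3.4
   vertex 0.2 0.1 2.3
   vertex 1.0 0.4 4.7
  endloop
 endfacet
 facet normal 0.763 0.333 -0.554
  outer loop
   vertex 3.4 4.8 2.3
   vertex 4.8 0.6 1.7
   vertex 2.5 3.2 0.1
  endloop
 endfacet
 facet normal 0.201 0.382 0.902
  outer loop
   vertex 3.4 4.8 2.3
   vertex 0.0 4.7 3.1
   vertex 1.0 0.4 4.7
  endloop
 endfacet
 facet normal 0.614 0.093 0.784
  outer loop
   vertex 3.4 4.8 2.3
   vertex 1.0 0.4 4.7
   vertex 4.8 0.6 1.7
  endloop
 endfacet
 facet normal 0.073 -0.967 -0.245
  outer loop
   vertex 3.1 0.7 0.8
   vertex 4.8 0.6 1.7
   vertex 0.2 0.1 2.3
  endloop
 endfacet
 facet normal 0.457 -0.136 -0.879
  outer loop
   vertex 3.1 0.7 0.8
   vertex 2.5 3.2 0.1
   vertex 4.8 0.6 1.7
  endloop
 endfacet
 facet normal 0.005 0.989 0.146
  outer loop
   vertex 1.2 4.9 1.7
   vertex 0.0 4.7 3.1
   vertex 3.4 4.8 2.3
  endloop
 endfacet
 facet normal 0.206 0.750 -0.629
  outer loop
   vertex 1.2 4.9 1.7
   vertex 3.4 4.8 2.3
   vertex 2.5 3.2 0.1
  endloop
 endfacet
 facet normal -0.762 0.079 -0.642
  outer loop
   vertex 1.2 4.9 1.7
   vertex 0.2 0.1 2.3
   vertex 0.0 4.7 3.1
  endloop
 endfacet
 facet normal -0.737 0.069 -0.672
  outer loop
   vertex 1.2 4.9 1.7
   vertex 2.5 3.2 0.1
   vertex 0.2 0.1 2.3
  endloop
 endfacet
 facet normal -0.579 -0.140 -0.803
  outer loop
   vertex 2.2 1.0 0.7
   vertex 0.2 0.1 2.3
   vertex 2.5 3.2 0.1
  endloop
 endfacet
 facet normal -0.177 -0.746 -0.642
  outer loop
   vertex 2.2 1.0 0.7
   vertex 3.1 0.7 0.8
   vertex 0.2 0.1 2.3
  endloop
 endfacet
 facet normal 0.019 -0.265 -0.964
  outer loop
   vertex 2.2 1.0 0.7
   vertex 2.5 3.2 0.1
   vertex 3.1 0.7 0.8
  endloop
 endfacet
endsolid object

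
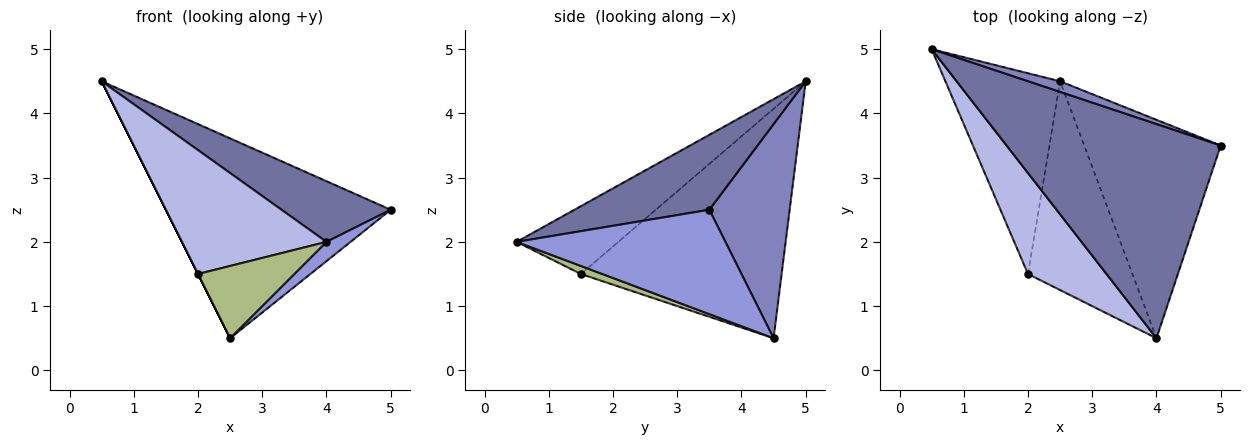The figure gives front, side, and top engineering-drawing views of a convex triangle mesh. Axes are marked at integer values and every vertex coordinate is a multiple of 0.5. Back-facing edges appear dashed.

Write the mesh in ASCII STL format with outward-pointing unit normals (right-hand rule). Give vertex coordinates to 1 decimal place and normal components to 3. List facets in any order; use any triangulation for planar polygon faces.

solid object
 facet normal 0.319 -0.258 0.912
  outer loop
   vertex 4.0 0.5 2.0
   vertex 5.0 3.5 2.5
   vertex 0.5 5.0 4.5
  endloop
 endfacet
 facet normal 0.336 0.941 0.050
  outer loop
   vertex 2.5 4.5 0.5
   vertex 0.5 5.0 4.5
   vertex 5.0 3.5 2.5
  endloop
 endfacet
 facet normal 0.606 -0.070 -0.792
  outer loop
   vertex 2.5 4.5 0.5
   vertex 5.0 3.5 2.5
   vertex 4.0 0.5 2.0
  endloop
 endfacet
 facet normal -0.479 -0.681 0.555
  outer loop
   vertex 2.0 1.5 1.5
   vertex 4.0 0.5 2.0
   vertex 0.5 5.0 4.5
  endloop
 endfacet
 facet normal -0.894 0.000 -0.447
  outer loop
   vertex 2.0 1.5 1.5
   vertex 0.5 5.0 4.5
   vertex 2.5 4.5 0.5
  endloop
 endfacet
 facet normal 0.072 -0.326 -0.942
  outer loop
   vertex 2.0 1.5 1.5
   vertex 2.5 4.5 0.5
   vertex 4.0 0.5 2.0
  endloop
 endfacet
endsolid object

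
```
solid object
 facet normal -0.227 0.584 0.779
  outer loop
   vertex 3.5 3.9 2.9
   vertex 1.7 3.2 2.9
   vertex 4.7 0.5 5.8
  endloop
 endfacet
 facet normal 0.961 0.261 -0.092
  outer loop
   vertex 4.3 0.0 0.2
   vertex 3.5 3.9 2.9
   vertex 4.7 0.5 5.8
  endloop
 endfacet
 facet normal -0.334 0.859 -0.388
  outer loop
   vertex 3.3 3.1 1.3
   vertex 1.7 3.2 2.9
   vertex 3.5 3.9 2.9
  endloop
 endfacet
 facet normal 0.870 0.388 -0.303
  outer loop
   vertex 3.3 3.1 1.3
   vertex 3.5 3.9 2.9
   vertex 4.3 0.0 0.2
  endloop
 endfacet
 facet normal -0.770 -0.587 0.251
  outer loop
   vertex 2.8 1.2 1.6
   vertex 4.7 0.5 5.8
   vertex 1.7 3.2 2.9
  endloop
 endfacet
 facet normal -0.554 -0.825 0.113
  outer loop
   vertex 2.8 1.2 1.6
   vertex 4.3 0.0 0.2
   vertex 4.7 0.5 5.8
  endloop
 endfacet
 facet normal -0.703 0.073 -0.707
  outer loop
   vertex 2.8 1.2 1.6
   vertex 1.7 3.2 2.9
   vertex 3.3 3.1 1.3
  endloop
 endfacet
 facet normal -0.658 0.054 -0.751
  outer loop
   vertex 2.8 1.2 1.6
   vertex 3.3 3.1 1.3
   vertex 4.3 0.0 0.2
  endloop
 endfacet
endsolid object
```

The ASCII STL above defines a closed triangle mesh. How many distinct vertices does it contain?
6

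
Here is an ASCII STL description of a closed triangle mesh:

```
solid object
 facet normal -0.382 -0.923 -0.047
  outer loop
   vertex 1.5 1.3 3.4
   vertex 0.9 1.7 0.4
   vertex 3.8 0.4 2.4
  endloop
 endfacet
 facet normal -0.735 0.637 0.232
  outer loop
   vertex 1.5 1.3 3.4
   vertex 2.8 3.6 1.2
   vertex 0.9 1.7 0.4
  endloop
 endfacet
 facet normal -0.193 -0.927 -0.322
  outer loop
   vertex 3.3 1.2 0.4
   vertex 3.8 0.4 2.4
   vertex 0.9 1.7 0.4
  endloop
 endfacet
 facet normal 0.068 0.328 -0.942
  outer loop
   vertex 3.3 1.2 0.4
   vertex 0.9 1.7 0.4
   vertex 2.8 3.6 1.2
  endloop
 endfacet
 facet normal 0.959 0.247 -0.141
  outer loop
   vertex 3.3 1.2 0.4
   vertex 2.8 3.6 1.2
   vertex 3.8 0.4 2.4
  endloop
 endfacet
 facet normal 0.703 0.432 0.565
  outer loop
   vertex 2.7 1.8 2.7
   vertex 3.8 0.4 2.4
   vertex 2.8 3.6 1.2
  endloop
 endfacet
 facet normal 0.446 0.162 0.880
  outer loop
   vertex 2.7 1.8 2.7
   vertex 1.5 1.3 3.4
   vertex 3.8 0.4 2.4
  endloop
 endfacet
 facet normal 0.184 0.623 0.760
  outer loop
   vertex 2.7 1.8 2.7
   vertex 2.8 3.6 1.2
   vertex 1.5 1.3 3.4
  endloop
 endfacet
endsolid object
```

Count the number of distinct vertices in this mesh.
6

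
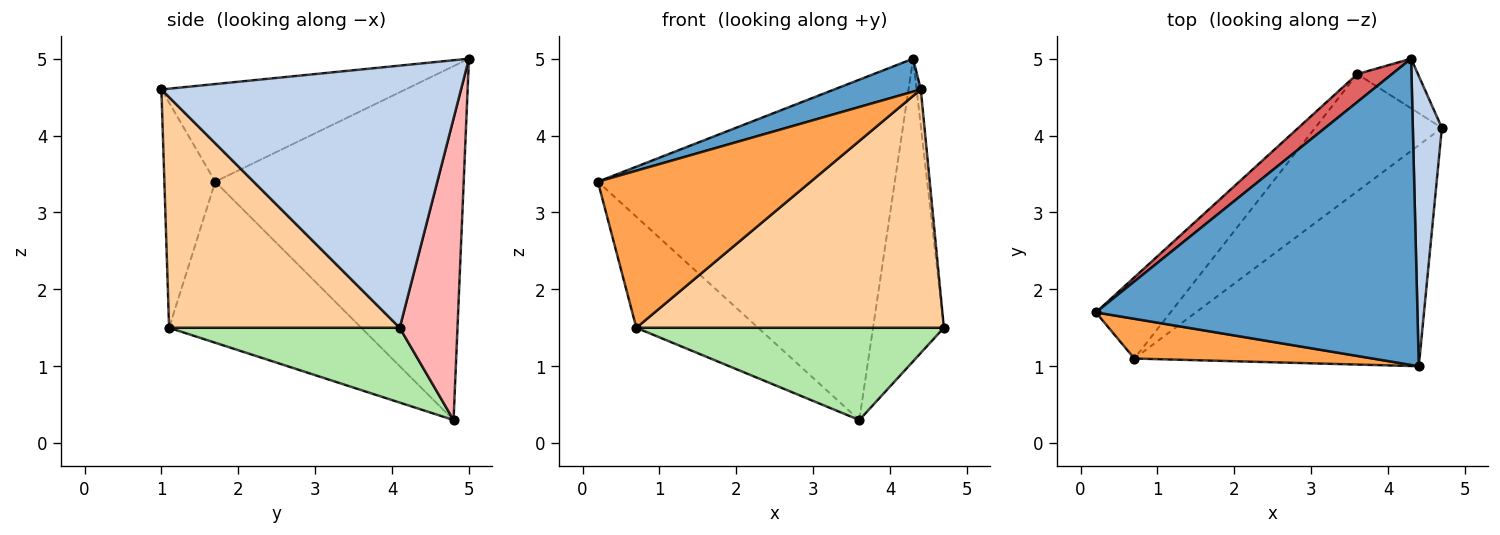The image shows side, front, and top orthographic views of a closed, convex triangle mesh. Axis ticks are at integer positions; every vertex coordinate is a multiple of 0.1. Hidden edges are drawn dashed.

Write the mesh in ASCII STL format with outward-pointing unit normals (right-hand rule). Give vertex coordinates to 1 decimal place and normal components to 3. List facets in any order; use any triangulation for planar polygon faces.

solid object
 facet normal -0.289 -0.102 0.952
  outer loop
   vertex 4.3 5.0 5.0
   vertex 0.2 1.7 3.4
   vertex 4.4 1.0 4.6
  endloop
 endfacet
 facet normal 0.994 0.014 0.110
  outer loop
   vertex 4.3 5.0 5.0
   vertex 4.4 1.0 4.6
   vertex 4.7 4.1 1.5
  endloop
 endfacet
 facet normal -0.226 -0.944 0.239
  outer loop
   vertex 0.7 1.1 1.5
   vertex 4.4 1.0 4.6
   vertex 0.2 1.7 3.4
  endloop
 endfacet
 facet normal 0.482 -0.642 -0.596
  outer loop
   vertex 0.7 1.1 1.5
   vertex 4.7 4.1 1.5
   vertex 4.4 1.0 4.6
  endloop
 endfacet
 facet normal -0.787 0.498 -0.364
  outer loop
   vertex 3.6 4.8 0.3
   vertex 0.7 1.1 1.5
   vertex 0.2 1.7 3.4
  endloop
 endfacet
 facet normal 0.421 -0.561 -0.713
  outer loop
   vertex 3.6 4.8 0.3
   vertex 4.7 4.1 1.5
   vertex 0.7 1.1 1.5
  endloop
 endfacet
 facet normal -0.641 0.765 0.063
  outer loop
   vertex 3.6 4.8 0.3
   vertex 0.2 1.7 3.4
   vertex 4.3 5.0 5.0
  endloop
 endfacet
 facet normal 0.627 0.769 -0.126
  outer loop
   vertex 3.6 4.8 0.3
   vertex 4.3 5.0 5.0
   vertex 4.7 4.1 1.5
  endloop
 endfacet
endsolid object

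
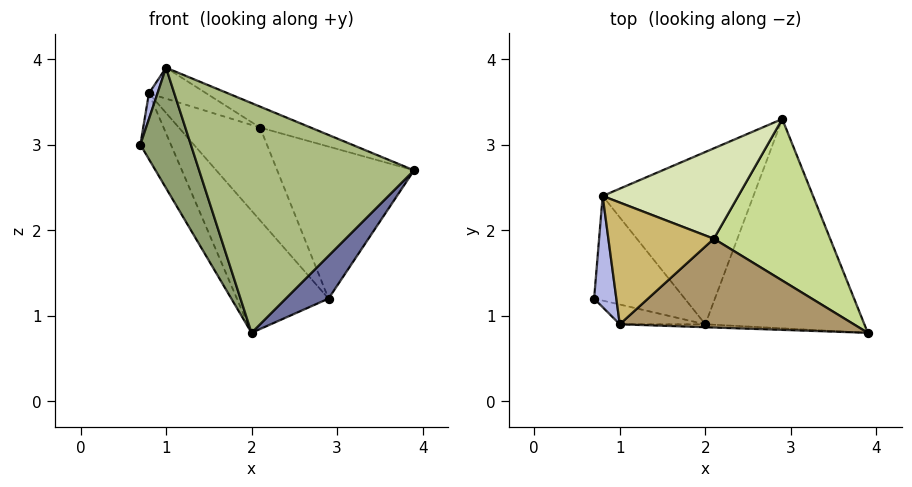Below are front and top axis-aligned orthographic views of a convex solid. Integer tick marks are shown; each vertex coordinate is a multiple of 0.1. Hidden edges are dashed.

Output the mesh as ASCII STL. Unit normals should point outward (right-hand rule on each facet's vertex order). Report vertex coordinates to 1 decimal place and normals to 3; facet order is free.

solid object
 facet normal 0.696 -0.144 -0.704
  outer loop
   vertex 2.0 0.9 0.8
   vertex 2.9 3.3 1.2
   vertex 3.9 0.8 2.7
  endloop
 endfacet
 facet normal -0.795 0.323 -0.514
  outer loop
   vertex 0.8 2.4 3.6
   vertex 2.0 0.9 0.8
   vertex 0.7 1.2 3.0
  endloop
 endfacet
 facet normal -0.763 0.374 -0.527
  outer loop
   vertex 0.8 2.4 3.6
   vertex 2.9 3.3 1.2
   vertex 2.0 0.9 0.8
  endloop
 endfacet
 facet normal -0.953 -0.068 0.295
  outer loop
   vertex 1.0 0.9 3.9
   vertex 0.8 2.4 3.6
   vertex 0.7 1.2 3.0
  endloop
 endfacet
 facet normal -0.448 -0.882 -0.145
  outer loop
   vertex 1.0 0.9 3.9
   vertex 0.7 1.2 3.0
   vertex 2.0 0.9 0.8
  endloop
 endfacet
 facet normal -0.040 -0.999 -0.013
  outer loop
   vertex 1.0 0.9 3.9
   vertex 2.0 0.9 0.8
   vertex 3.9 0.8 2.7
  endloop
 endfacet
 facet normal 0.528 0.582 0.619
  outer loop
   vertex 2.1 1.9 3.2
   vertex 3.9 0.8 2.7
   vertex 2.9 3.3 1.2
  endloop
 endfacet
 facet normal 0.440 0.643 0.626
  outer loop
   vertex 2.1 1.9 3.2
   vertex 2.9 3.3 1.2
   vertex 0.8 2.4 3.6
  endloop
 endfacet
 facet normal 0.380 0.212 0.900
  outer loop
   vertex 2.1 1.9 3.2
   vertex 1.0 0.9 3.9
   vertex 3.9 0.8 2.7
  endloop
 endfacet
 facet normal 0.366 0.229 0.902
  outer loop
   vertex 2.1 1.9 3.2
   vertex 0.8 2.4 3.6
   vertex 1.0 0.9 3.9
  endloop
 endfacet
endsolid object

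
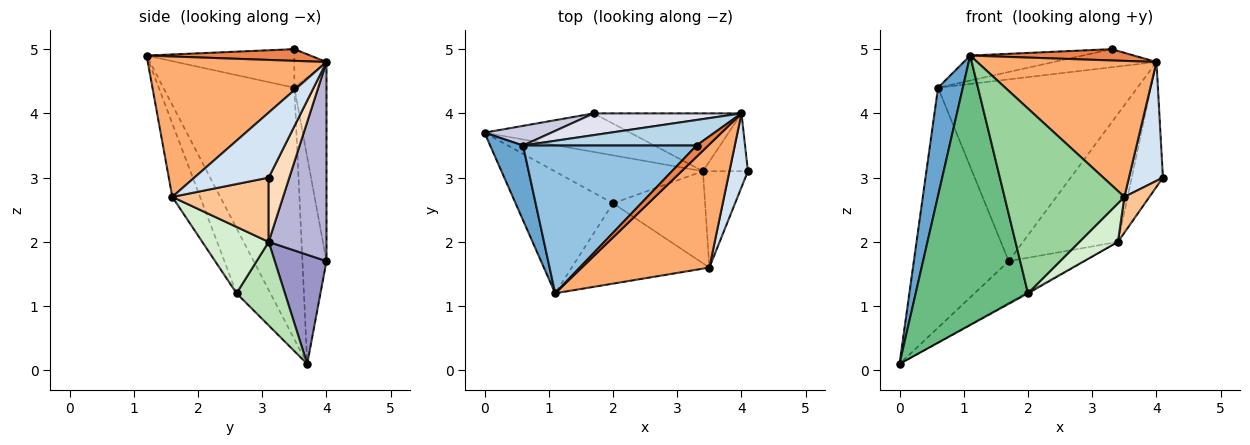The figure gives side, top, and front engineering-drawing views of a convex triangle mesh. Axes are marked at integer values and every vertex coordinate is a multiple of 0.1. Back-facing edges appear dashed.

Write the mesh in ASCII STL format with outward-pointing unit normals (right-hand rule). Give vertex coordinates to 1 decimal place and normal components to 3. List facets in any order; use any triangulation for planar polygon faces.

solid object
 facet normal -0.975 -0.184 0.127
  outer loop
   vertex 0.6 3.5 4.4
   vertex 0.0 3.7 0.1
   vertex 1.1 1.2 4.9
  endloop
 endfacet
 facet normal -0.214 0.163 0.963
  outer loop
   vertex 0.6 3.5 4.4
   vertex 1.1 1.2 4.9
   vertex 3.3 3.5 5.0
  endloop
 endfacet
 facet normal -0.178 0.570 0.802
  outer loop
   vertex 4.0 4.0 4.8
   vertex 0.6 3.5 4.4
   vertex 3.3 3.5 5.0
  endloop
 endfacet
 facet normal 0.881 -0.402 0.250
  outer loop
   vertex 4.0 4.0 4.8
   vertex 3.5 1.6 2.7
   vertex 4.1 3.1 3.0
  endloop
 endfacet
 facet normal 0.577 -0.577 0.577
  outer loop
   vertex 4.0 4.0 4.8
   vertex 3.3 3.5 5.0
   vertex 1.1 1.2 4.9
  endloop
 endfacet
 facet normal 0.594 -0.596 0.540
  outer loop
   vertex 4.0 4.0 4.8
   vertex 1.1 1.2 4.9
   vertex 3.5 1.6 2.7
  endloop
 endfacet
 facet normal 0.801 -0.208 -0.561
  outer loop
   vertex 3.4 3.1 2.0
   vertex 4.1 3.1 3.0
   vertex 3.5 1.6 2.7
  endloop
 endfacet
 facet normal 0.515 0.778 -0.360
  outer loop
   vertex 3.4 3.1 2.0
   vertex 4.0 4.0 4.8
   vertex 4.1 3.1 3.0
  endloop
 endfacet
 facet normal -0.265 -0.879 -0.397
  outer loop
   vertex 2.0 2.6 1.2
   vertex 1.1 1.2 4.9
   vertex 0.0 3.7 0.1
  endloop
 endfacet
 facet normal -0.208 -0.897 -0.390
  outer loop
   vertex 2.0 2.6 1.2
   vertex 3.5 1.6 2.7
   vertex 1.1 1.2 4.9
  endloop
 endfacet
 facet normal 0.490 0.021 -0.871
  outer loop
   vertex 2.0 2.6 1.2
   vertex 0.0 3.7 0.1
   vertex 3.4 3.1 2.0
  endloop
 endfacet
 facet normal 0.554 -0.322 -0.768
  outer loop
   vertex 2.0 2.6 1.2
   vertex 3.4 3.1 2.0
   vertex 3.5 1.6 2.7
  endloop
 endfacet
 facet normal 0.453 0.655 -0.605
  outer loop
   vertex 1.7 4.0 1.7
   vertex 3.4 3.1 2.0
   vertex 0.0 3.7 0.1
  endloop
 endfacet
 facet normal 0.485 0.797 -0.360
  outer loop
   vertex 1.7 4.0 1.7
   vertex 4.0 4.0 4.8
   vertex 3.4 3.1 2.0
  endloop
 endfacet
 facet normal -0.245 0.966 0.079
  outer loop
   vertex 1.7 4.0 1.7
   vertex 0.0 3.7 0.1
   vertex 0.6 3.5 4.4
  endloop
 endfacet
 facet normal -0.158 0.980 0.117
  outer loop
   vertex 1.7 4.0 1.7
   vertex 0.6 3.5 4.4
   vertex 4.0 4.0 4.8
  endloop
 endfacet
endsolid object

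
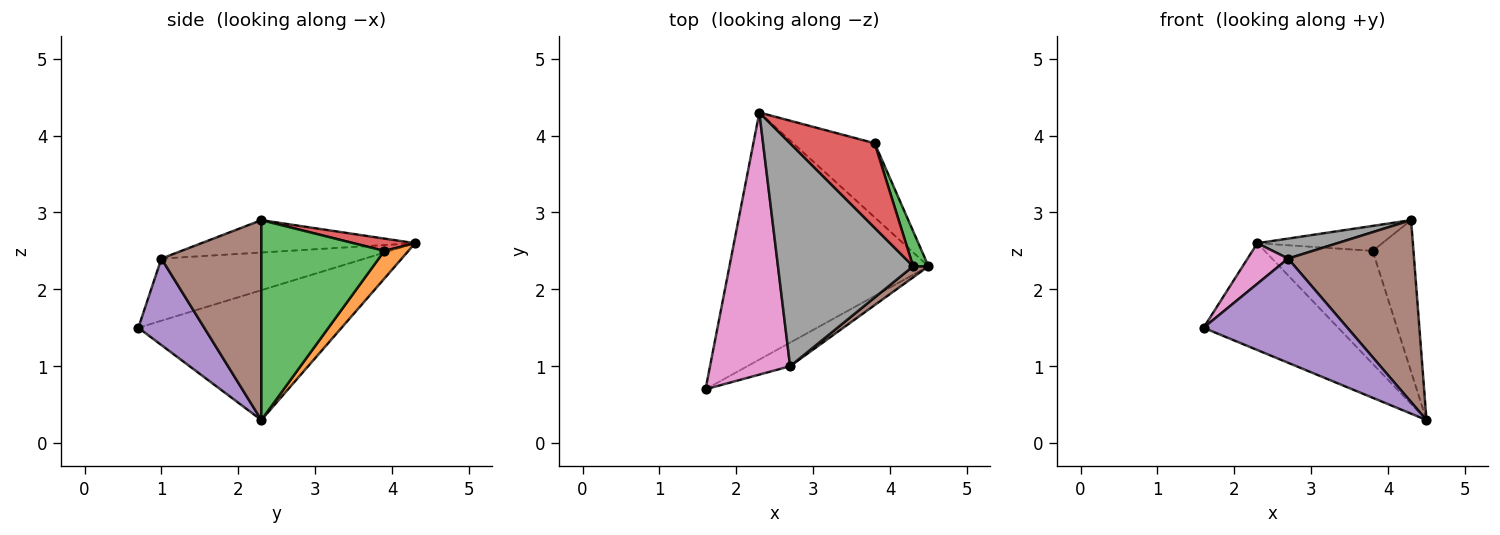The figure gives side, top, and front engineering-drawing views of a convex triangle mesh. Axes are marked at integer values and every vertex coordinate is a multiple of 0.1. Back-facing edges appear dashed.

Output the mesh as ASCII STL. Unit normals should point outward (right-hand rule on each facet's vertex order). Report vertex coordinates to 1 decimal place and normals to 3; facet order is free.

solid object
 facet normal -0.514 0.341 -0.787
  outer loop
   vertex 2.3 4.3 2.6
   vertex 4.5 2.3 0.3
   vertex 1.6 0.7 1.5
  endloop
 endfacet
 facet normal 0.183 0.822 -0.539
  outer loop
   vertex 3.8 3.9 2.5
   vertex 4.5 2.3 0.3
   vertex 2.3 4.3 2.6
  endloop
 endfacet
 facet normal 0.947 0.314 0.073
  outer loop
   vertex 3.8 3.9 2.5
   vertex 4.3 2.3 2.9
   vertex 4.5 2.3 0.3
  endloop
 endfacet
 facet normal 0.138 0.281 0.950
  outer loop
   vertex 3.8 3.9 2.5
   vertex 2.3 4.3 2.6
   vertex 4.3 2.3 2.9
  endloop
 endfacet
 facet normal 0.408 -0.890 -0.202
  outer loop
   vertex 2.7 1.0 2.4
   vertex 1.6 0.7 1.5
   vertex 4.5 2.3 0.3
  endloop
 endfacet
 facet normal 0.621 -0.782 0.048
  outer loop
   vertex 2.7 1.0 2.4
   vertex 4.5 2.3 0.3
   vertex 4.3 2.3 2.9
  endloop
 endfacet
 facet normal -0.609 -0.121 0.784
  outer loop
   vertex 2.7 1.0 2.4
   vertex 2.3 4.3 2.6
   vertex 1.6 0.7 1.5
  endloop
 endfacet
 facet normal -0.232 -0.087 0.969
  outer loop
   vertex 2.7 1.0 2.4
   vertex 4.3 2.3 2.9
   vertex 2.3 4.3 2.6
  endloop
 endfacet
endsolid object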